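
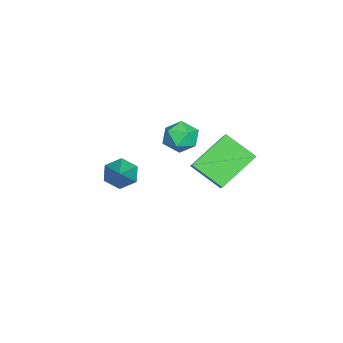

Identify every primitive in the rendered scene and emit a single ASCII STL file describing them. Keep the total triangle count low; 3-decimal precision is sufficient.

solid 
facet normal -0.803 -0.151 -0.577
outer loop
vertex 1.03 -3.029 -2.729
vertex 0.536 -3.085 -2.027
vertex 0.663 -2.322 -2.403
endloop
endfacet
facet normal 0.678 0.567 -0.467
outer loop
vertex 1.03 -3.029 -2.729
vertex 0.663 -2.322 -2.403
vertex 2.084 -2.795 -0.913
endloop
endfacet
facet normal -0.802 -0.151 -0.577
outer loop
vertex 0.663 -2.322 -2.403
vertex 0.536 -3.085 -2.027
vertex 0.169 -2.378 -1.702
endloop
endfacet
facet normal 0.140 0.974 0.176
outer loop
vertex 0.663 -2.322 -2.403
vertex 0.169 -2.378 -1.702
vertex 2.084 -2.795 -0.913
endloop
endfacet
facet normal -0.802 -0.150 -0.578
outer loop
vertex 0.169 -2.378 -1.702
vertex 0.536 -3.085 -2.027
vertex 0.041 -3.141 -1.326
endloop
endfacet
facet normal -0.250 0.461 0.851
outer loop
vertex 0.169 -2.378 -1.702
vertex 0.041 -3.141 -1.326
vertex 2.084 -2.795 -0.913
endloop
endfacet
facet normal -0.802 -0.150 -0.578
outer loop
vertex 0.041 -3.141 -1.326
vertex 0.536 -3.085 -2.027
vertex 0.408 -3.848 -1.651
endloop
endfacet
facet normal -0.101 -0.458 0.883
outer loop
vertex 0.041 -3.141 -1.326
vertex 0.408 -3.848 -1.651
vertex 2.084 -2.795 -0.913
endloop
endfacet
facet normal -0.803 -0.150 -0.577
outer loop
vertex 0.408 -3.848 -1.651
vertex 0.536 -3.085 -2.027
vertex 0.902 -3.792 -2.353
endloop
endfacet
facet normal 0.439 -0.866 0.240
outer loop
vertex 0.408 -3.848 -1.651
vertex 0.902 -3.792 -2.353
vertex 2.084 -2.795 -0.913
endloop
endfacet
facet normal -0.803 -0.150 -0.577
outer loop
vertex 0.902 -3.792 -2.353
vertex 0.536 -3.085 -2.027
vertex 1.03 -3.029 -2.729
endloop
endfacet
facet normal 0.828 -0.353 -0.435
outer loop
vertex 0.902 -3.792 -2.353
vertex 1.03 -3.029 -2.729
vertex 2.084 -2.795 -0.913
endloop
endfacet
facet normal -0.763 0.349 0.543
outer loop
vertex 0.241 -0.193 1.288
vertex 0.769 -0.22 2.047
vertex 0.747 0.544 1.525
endloop
endfacet
facet normal -0.798 0.589 -0.128
outer loop
vertex 0.241 -0.193 1.288
vertex 0.747 0.544 1.525
vertex 0.697 0.284 0.639
endloop
endfacet
facet normal -0.826 0.024 -0.563
outer loop
vertex 0.241 -0.193 1.288
vertex 0.697 0.284 0.639
vertex 0.688 -0.641 0.613
endloop
endfacet
facet normal -0.809 -0.566 -0.160
outer loop
vertex 0.241 -0.193 1.288
vertex 0.688 -0.641 0.613
vertex 0.733 -0.952 1.483
endloop
endfacet
facet normal -0.770 -0.365 0.523
outer loop
vertex 0.241 -0.193 1.288
vertex 0.733 -0.952 1.483
vertex 0.769 -0.22 2.047
endloop
endfacet
facet normal -0.195 0.944 -0.266
outer loop
vertex 0.697 0.284 0.639
vertex 0.747 0.544 1.525
vertex 1.507 0.552 0.997
endloop
endfacet
facet normal -0.139 0.556 0.820
outer loop
vertex 0.747 0.544 1.525
vertex 0.769 -0.22 2.047
vertex 1.552 0.241 1.867
endloop
endfacet
facet normal -0.150 -0.599 0.787
outer loop
vertex 0.769 -0.22 2.047
vertex 0.733 -0.952 1.483
vertex 1.543 -0.684 1.841
endloop
endfacet
facet normal -0.212 -0.924 -0.319
outer loop
vertex 0.733 -0.952 1.483
vertex 0.688 -0.641 0.613
vertex 1.493 -0.944 0.955
endloop
endfacet
facet normal -0.240 0.030 -0.970
outer loop
vertex 0.688 -0.641 0.613
vertex 0.697 0.284 0.639
vertex 1.471 -0.18 0.433
endloop
endfacet
facet normal 0.809 0.566 0.160
outer loop
vertex 1.999 -0.207 1.192
vertex 1.507 0.552 0.997
vertex 1.552 0.241 1.867
endloop
endfacet
facet normal 0.826 -0.024 0.563
outer loop
vertex 1.999 -0.207 1.192
vertex 1.552 0.241 1.867
vertex 1.543 -0.684 1.841
endloop
endfacet
facet normal 0.798 -0.589 0.128
outer loop
vertex 1.999 -0.207 1.192
vertex 1.543 -0.684 1.841
vertex 1.493 -0.944 0.955
endloop
endfacet
facet normal 0.763 -0.349 -0.543
outer loop
vertex 1.999 -0.207 1.192
vertex 1.493 -0.944 0.955
vertex 1.471 -0.18 0.433
endloop
endfacet
facet normal 0.770 0.365 -0.523
outer loop
vertex 1.999 -0.207 1.192
vertex 1.471 -0.18 0.433
vertex 1.507 0.552 0.997
endloop
endfacet
facet normal 0.212 0.924 0.319
outer loop
vertex 1.552 0.241 1.867
vertex 1.507 0.552 0.997
vertex 0.747 0.544 1.525
endloop
endfacet
facet normal 0.240 -0.030 0.970
outer loop
vertex 1.543 -0.684 1.841
vertex 1.552 0.241 1.867
vertex 0.769 -0.22 2.047
endloop
endfacet
facet normal 0.195 -0.944 0.266
outer loop
vertex 1.493 -0.944 0.955
vertex 1.543 -0.684 1.841
vertex 0.733 -0.952 1.483
endloop
endfacet
facet normal 0.139 -0.556 -0.820
outer loop
vertex 1.471 -0.18 0.433
vertex 1.493 -0.944 0.955
vertex 0.688 -0.641 0.613
endloop
endfacet
facet normal 0.150 0.599 -0.787
outer loop
vertex 1.507 0.552 0.997
vertex 1.471 -0.18 0.433
vertex 0.697 0.284 0.639
endloop
endfacet
facet normal -0.756 -0.220 -0.617
outer loop
vertex 3.574 0.698 1.12
vertex 2.226 1.926 2.333
vertex 3.964 2.087 0.147
endloop
endfacet
facet normal 0.616 -0.561 -0.554
outer loop
vertex 4.674 2.294 0.727
vertex 3.574 0.698 1.12
vertex 3.964 2.087 0.147
endloop
endfacet
facet normal -0.756 -0.220 -0.617
outer loop
vertex 3.964 2.087 0.147
vertex 2.226 1.926 2.333
vertex 2.616 3.315 1.36
endloop
endfacet
facet normal 0.224 0.798 -0.559
outer loop
vertex 2.616 3.315 1.36
vertex 4.674 2.294 0.727
vertex 3.964 2.087 0.147
endloop
endfacet
facet normal -0.224 -0.798 0.559
outer loop
vertex 3.574 0.698 1.12
vertex 2.936 2.133 2.913
vertex 2.226 1.926 2.333
endloop
endfacet
facet normal 0.616 -0.561 -0.554
outer loop
vertex 4.284 0.905 1.7
vertex 3.574 0.698 1.12
vertex 4.674 2.294 0.727
endloop
endfacet
facet normal -0.224 -0.798 0.559
outer loop
vertex 4.284 0.905 1.7
vertex 2.936 2.133 2.913
vertex 3.574 0.698 1.12
endloop
endfacet
facet normal -0.616 0.561 0.554
outer loop
vertex 2.226 1.926 2.333
vertex 2.936 2.133 2.913
vertex 2.616 3.315 1.36
endloop
endfacet
facet normal 0.224 0.798 -0.559
outer loop
vertex 3.326 3.522 1.94
vertex 4.674 2.294 0.727
vertex 2.616 3.315 1.36
endloop
endfacet
facet normal -0.616 0.561 0.554
outer loop
vertex 2.616 3.315 1.36
vertex 2.936 2.133 2.913
vertex 3.326 3.522 1.94
endloop
endfacet
facet normal 0.756 0.220 0.617
outer loop
vertex 3.326 3.522 1.94
vertex 4.284 0.905 1.7
vertex 4.674 2.294 0.727
endloop
endfacet
facet normal 0.756 0.220 0.617
outer loop
vertex 2.936 2.133 2.913
vertex 4.284 0.905 1.7
vertex 3.326 3.522 1.94
endloop
endfacet

endsolid


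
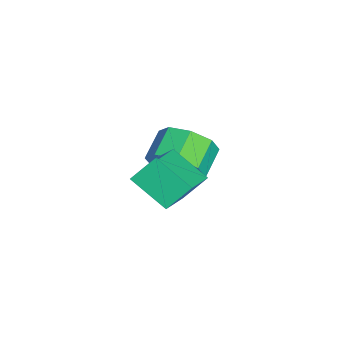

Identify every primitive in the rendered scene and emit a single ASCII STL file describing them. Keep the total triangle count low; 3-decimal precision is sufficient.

solid 
facet normal -0.459 -0.693 0.557
outer loop
vertex 1.225 -3.664 4.841
vertex -0.662 -3.213 3.847
vertex 1.408 -4.293 4.209
endloop
endfacet
facet normal 0.865 -0.207 0.456
outer loop
vertex 1.982 -3.427 3.513
vertex 1.225 -3.664 4.841
vertex 1.408 -4.293 4.209
endloop
endfacet
facet normal -0.459 -0.693 0.557
outer loop
vertex 1.408 -4.293 4.209
vertex -0.662 -3.213 3.847
vertex -0.479 -3.842 3.215
endloop
endfacet
facet normal 0.201 -0.691 -0.694
outer loop
vertex -0.479 -3.842 3.215
vertex 1.982 -3.427 3.513
vertex 1.408 -4.293 4.209
endloop
endfacet
facet normal -0.201 0.691 0.694
outer loop
vertex 1.225 -3.664 4.841
vertex -0.088 -2.347 3.151
vertex -0.662 -3.213 3.847
endloop
endfacet
facet normal 0.865 -0.207 0.456
outer loop
vertex 1.799 -2.798 4.145
vertex 1.225 -3.664 4.841
vertex 1.982 -3.427 3.513
endloop
endfacet
facet normal -0.201 0.691 0.694
outer loop
vertex 1.799 -2.798 4.145
vertex -0.088 -2.347 3.151
vertex 1.225 -3.664 4.841
endloop
endfacet
facet normal -0.865 0.207 -0.456
outer loop
vertex -0.662 -3.213 3.847
vertex -0.088 -2.347 3.151
vertex -0.479 -3.842 3.215
endloop
endfacet
facet normal 0.201 -0.691 -0.694
outer loop
vertex 0.095 -2.976 2.519
vertex 1.982 -3.427 3.513
vertex -0.479 -3.842 3.215
endloop
endfacet
facet normal -0.865 0.207 -0.456
outer loop
vertex -0.479 -3.842 3.215
vertex -0.088 -2.347 3.151
vertex 0.095 -2.976 2.519
endloop
endfacet
facet normal 0.459 0.693 -0.557
outer loop
vertex 0.095 -2.976 2.519
vertex 1.799 -2.798 4.145
vertex 1.982 -3.427 3.513
endloop
endfacet
facet normal 0.459 0.693 -0.557
outer loop
vertex -0.088 -2.347 3.151
vertex 1.799 -2.798 4.145
vertex 0.095 -2.976 2.519
endloop
endfacet
facet normal 0.760 -0.372 -0.533
outer loop
vertex -0.445 -2.583 3.268
vertex -0.96 -3.156 2.934
vertex -0.724 -2.377 2.727
endloop
endfacet
facet normal 0.484 0.871 0.082
outer loop
vertex -0.445 -2.583 3.268
vertex -0.724 -2.377 2.727
vertex -1.205 -2.211 3.801
endloop
endfacet
facet normal 0.484 0.871 0.082
outer loop
vertex -1.205 -2.211 3.801
vertex -0.724 -2.377 2.727
vertex -1.484 -2.005 3.26
endloop
endfacet
facet normal -0.760 0.371 0.533
outer loop
vertex -1.205 -2.211 3.801
vertex -1.484 -2.005 3.26
vertex -1.72 -2.784 3.466
endloop
endfacet
facet normal 0.760 -0.372 -0.533
outer loop
vertex -0.724 -2.377 2.727
vertex -0.96 -3.156 2.934
vertex -1.141 -2.627 2.307
endloop
endfacet
facet normal 0.036 0.843 -0.537
outer loop
vertex -0.724 -2.377 2.727
vertex -1.141 -2.627 2.307
vertex -1.484 -2.005 3.26
endloop
endfacet
facet normal 0.037 0.843 -0.537
outer loop
vertex -1.484 -2.005 3.26
vertex -1.141 -2.627 2.307
vertex -1.901 -2.255 2.839
endloop
endfacet
facet normal -0.760 0.371 0.533
outer loop
vertex -1.484 -2.005 3.26
vertex -1.901 -2.255 2.839
vertex -1.72 -2.784 3.466
endloop
endfacet
facet normal 0.761 -0.371 -0.533
outer loop
vertex -1.141 -2.627 2.307
vertex -0.96 -3.156 2.934
vertex -1.452 -3.187 2.253
endloop
endfacet
facet normal -0.432 0.321 -0.842
outer loop
vertex -1.141 -2.627 2.307
vertex -1.452 -3.187 2.253
vertex -1.901 -2.255 2.839
endloop
endfacet
facet normal -0.434 0.320 -0.842
outer loop
vertex -1.901 -2.255 2.839
vertex -1.452 -3.187 2.253
vertex -2.212 -2.816 2.786
endloop
endfacet
facet normal -0.760 0.371 0.533
outer loop
vertex -1.901 -2.255 2.839
vertex -2.212 -2.816 2.786
vertex -1.72 -2.784 3.466
endloop
endfacet
facet normal 0.760 -0.372 -0.532
outer loop
vertex -1.452 -3.187 2.253
vertex -0.96 -3.156 2.934
vertex -1.475 -3.729 2.599
endloop
endfacet
facet normal -0.649 -0.390 -0.654
outer loop
vertex -1.452 -3.187 2.253
vertex -1.475 -3.729 2.599
vertex -2.212 -2.816 2.786
endloop
endfacet
facet normal -0.649 -0.390 -0.653
outer loop
vertex -2.212 -2.816 2.786
vertex -1.475 -3.729 2.599
vertex -2.235 -3.357 3.132
endloop
endfacet
facet normal -0.760 0.373 0.532
outer loop
vertex -2.212 -2.816 2.786
vertex -2.235 -3.357 3.132
vertex -1.72 -2.784 3.466
endloop
endfacet
facet normal 0.760 -0.371 -0.533
outer loop
vertex -1.475 -3.729 2.599
vertex -0.96 -3.156 2.934
vertex -1.196 -3.935 3.14
endloop
endfacet
facet normal -0.484 -0.871 -0.082
outer loop
vertex -1.475 -3.729 2.599
vertex -1.196 -3.935 3.14
vertex -2.235 -3.357 3.132
endloop
endfacet
facet normal -0.484 -0.871 -0.082
outer loop
vertex -2.235 -3.357 3.132
vertex -1.196 -3.935 3.14
vertex -1.956 -3.563 3.673
endloop
endfacet
facet normal -0.760 0.372 0.533
outer loop
vertex -2.235 -3.357 3.132
vertex -1.956 -3.563 3.673
vertex -1.72 -2.784 3.466
endloop
endfacet
facet normal 0.760 -0.371 -0.533
outer loop
vertex -1.196 -3.935 3.14
vertex -0.96 -3.156 2.934
vertex -0.779 -3.685 3.561
endloop
endfacet
facet normal -0.036 -0.843 0.537
outer loop
vertex -1.196 -3.935 3.14
vertex -0.779 -3.685 3.561
vertex -1.956 -3.563 3.673
endloop
endfacet
facet normal -0.036 -0.843 0.537
outer loop
vertex -1.956 -3.563 3.673
vertex -0.779 -3.685 3.561
vertex -1.539 -3.313 4.093
endloop
endfacet
facet normal -0.760 0.372 0.533
outer loop
vertex -1.956 -3.563 3.673
vertex -1.539 -3.313 4.093
vertex -1.72 -2.784 3.466
endloop
endfacet
facet normal 0.760 -0.371 -0.533
outer loop
vertex -0.779 -3.685 3.561
vertex -0.96 -3.156 2.934
vertex -0.468 -3.124 3.614
endloop
endfacet
facet normal 0.433 -0.320 0.843
outer loop
vertex -0.779 -3.685 3.561
vertex -0.468 -3.124 3.614
vertex -1.539 -3.313 4.093
endloop
endfacet
facet normal 0.433 -0.322 0.842
outer loop
vertex -1.539 -3.313 4.093
vertex -0.468 -3.124 3.614
vertex -1.228 -2.753 4.147
endloop
endfacet
facet normal -0.761 0.371 0.533
outer loop
vertex -1.539 -3.313 4.093
vertex -1.228 -2.753 4.147
vertex -1.72 -2.784 3.466
endloop
endfacet
facet normal 0.760 -0.373 -0.532
outer loop
vertex -0.468 -3.124 3.614
vertex -0.96 -3.156 2.934
vertex -0.445 -2.583 3.268
endloop
endfacet
facet normal 0.649 0.390 0.653
outer loop
vertex -0.468 -3.124 3.614
vertex -0.445 -2.583 3.268
vertex -1.228 -2.753 4.147
endloop
endfacet
facet normal 0.649 0.390 0.653
outer loop
vertex -1.228 -2.753 4.147
vertex -0.445 -2.583 3.268
vertex -1.205 -2.211 3.801
endloop
endfacet
facet normal -0.760 0.372 0.532
outer loop
vertex -1.228 -2.753 4.147
vertex -1.205 -2.211 3.801
vertex -1.72 -2.784 3.466
endloop
endfacet

endsolid


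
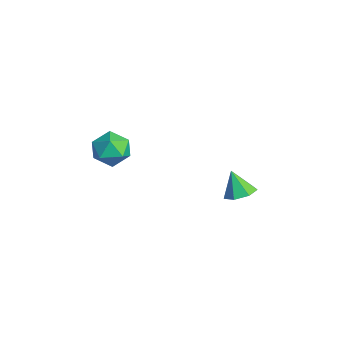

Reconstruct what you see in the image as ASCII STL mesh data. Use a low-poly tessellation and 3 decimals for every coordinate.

solid 
facet normal 0.412 0.181 -0.893
outer loop
vertex 2.048 3.651 -1.562
vertex 1.146 3.492 -2.01
vertex 1.534 4.365 -1.654
endloop
endfacet
facet normal 0.418 0.406 0.813
outer loop
vertex 2.048 3.651 -1.562
vertex 1.534 4.365 -1.654
vertex 0.454 3.188 -0.51
endloop
endfacet
facet normal 0.413 0.181 -0.893
outer loop
vertex 1.534 4.365 -1.654
vertex 1.146 3.492 -2.01
vertex 0.728 4.422 -2.015
endloop
endfacet
facet normal -0.212 0.774 0.596
outer loop
vertex 1.534 4.365 -1.654
vertex 0.728 4.422 -2.015
vertex 0.454 3.188 -0.51
endloop
endfacet
facet normal 0.412 0.180 -0.893
outer loop
vertex 0.728 4.422 -2.015
vertex 1.146 3.492 -2.01
vertex 0.236 3.779 -2.372
endloop
endfacet
facet normal -0.831 0.495 0.254
outer loop
vertex 0.728 4.422 -2.015
vertex 0.236 3.779 -2.372
vertex 0.454 3.188 -0.51
endloop
endfacet
facet normal 0.412 0.181 -0.893
outer loop
vertex 0.236 3.779 -2.372
vertex 1.146 3.492 -2.01
vertex 0.43 2.919 -2.457
endloop
endfacet
facet normal -0.974 -0.224 0.043
outer loop
vertex 0.236 3.779 -2.372
vertex 0.43 2.919 -2.457
vertex 0.454 3.188 -0.51
endloop
endfacet
facet normal 0.413 0.181 -0.893
outer loop
vertex 0.43 2.919 -2.457
vertex 1.146 3.492 -2.01
vertex 1.162 2.491 -2.205
endloop
endfacet
facet normal -0.532 -0.838 0.122
outer loop
vertex 0.43 2.919 -2.457
vertex 1.162 2.491 -2.205
vertex 0.454 3.188 -0.51
endloop
endfacet
facet normal 0.412 0.181 -0.893
outer loop
vertex 1.162 2.491 -2.205
vertex 1.146 3.492 -2.01
vertex 1.883 2.816 -1.807
endloop
endfacet
facet normal 0.161 -0.887 0.432
outer loop
vertex 1.162 2.491 -2.205
vertex 1.883 2.816 -1.807
vertex 0.454 3.188 -0.51
endloop
endfacet
facet normal 0.412 0.181 -0.893
outer loop
vertex 1.883 2.816 -1.807
vertex 1.146 3.492 -2.01
vertex 2.048 3.651 -1.562
endloop
endfacet
facet normal 0.585 -0.333 0.740
outer loop
vertex 1.883 2.816 -1.807
vertex 2.048 3.651 -1.562
vertex 0.454 3.188 -0.51
endloop
endfacet
facet normal -0.218 -0.353 0.910
outer loop
vertex -0.174 -3.681 4.349
vertex 0.164 -4.809 3.992
vertex 0.993 -4.046 4.487
endloop
endfacet
facet normal -0.009 0.328 0.945
outer loop
vertex -0.174 -3.681 4.349
vertex 0.993 -4.046 4.487
vertex 0.747 -2.908 4.089
endloop
endfacet
facet normal -0.448 0.715 0.537
outer loop
vertex -0.174 -3.681 4.349
vertex 0.747 -2.908 4.089
vertex -0.234 -2.967 3.349
endloop
endfacet
facet normal -0.929 0.272 0.250
outer loop
vertex -0.174 -3.681 4.349
vertex -0.234 -2.967 3.349
vertex -0.594 -4.142 3.289
endloop
endfacet
facet normal -0.787 -0.388 0.480
outer loop
vertex -0.174 -3.681 4.349
vertex -0.594 -4.142 3.289
vertex 0.164 -4.809 3.992
endloop
endfacet
facet normal 0.647 0.373 0.665
outer loop
vertex 0.747 -2.908 4.089
vertex 0.993 -4.046 4.487
vertex 1.654 -3.558 3.571
endloop
endfacet
facet normal 0.308 -0.730 0.609
outer loop
vertex 0.993 -4.046 4.487
vertex 0.164 -4.809 3.992
vertex 1.294 -4.733 3.511
endloop
endfacet
facet normal -0.612 -0.786 -0.086
outer loop
vertex 0.164 -4.809 3.992
vertex -0.594 -4.142 3.289
vertex 0.313 -4.792 2.771
endloop
endfacet
facet normal -0.843 0.282 -0.458
outer loop
vertex -0.594 -4.142 3.289
vertex -0.234 -2.967 3.349
vertex 0.067 -3.654 2.373
endloop
endfacet
facet normal -0.065 0.998 0.006
outer loop
vertex -0.234 -2.967 3.349
vertex 0.747 -2.908 4.089
vertex 0.896 -2.891 2.868
endloop
endfacet
facet normal 0.929 -0.272 -0.250
outer loop
vertex 1.234 -4.019 2.511
vertex 1.654 -3.558 3.571
vertex 1.294 -4.733 3.511
endloop
endfacet
facet normal 0.448 -0.715 -0.537
outer loop
vertex 1.234 -4.019 2.511
vertex 1.294 -4.733 3.511
vertex 0.313 -4.792 2.771
endloop
endfacet
facet normal 0.009 -0.328 -0.945
outer loop
vertex 1.234 -4.019 2.511
vertex 0.313 -4.792 2.771
vertex 0.067 -3.654 2.373
endloop
endfacet
facet normal 0.218 0.353 -0.910
outer loop
vertex 1.234 -4.019 2.511
vertex 0.067 -3.654 2.373
vertex 0.896 -2.891 2.868
endloop
endfacet
facet normal 0.787 0.388 -0.480
outer loop
vertex 1.234 -4.019 2.511
vertex 0.896 -2.891 2.868
vertex 1.654 -3.558 3.571
endloop
endfacet
facet normal 0.843 -0.282 0.458
outer loop
vertex 1.294 -4.733 3.511
vertex 1.654 -3.558 3.571
vertex 0.993 -4.046 4.487
endloop
endfacet
facet normal 0.065 -0.998 -0.006
outer loop
vertex 0.313 -4.792 2.771
vertex 1.294 -4.733 3.511
vertex 0.164 -4.809 3.992
endloop
endfacet
facet normal -0.647 -0.373 -0.665
outer loop
vertex 0.067 -3.654 2.373
vertex 0.313 -4.792 2.771
vertex -0.594 -4.142 3.289
endloop
endfacet
facet normal -0.308 0.730 -0.609
outer loop
vertex 0.896 -2.891 2.868
vertex 0.067 -3.654 2.373
vertex -0.234 -2.967 3.349
endloop
endfacet
facet normal 0.612 0.786 0.086
outer loop
vertex 1.654 -3.558 3.571
vertex 0.896 -2.891 2.868
vertex 0.747 -2.908 4.089
endloop
endfacet

endsolid


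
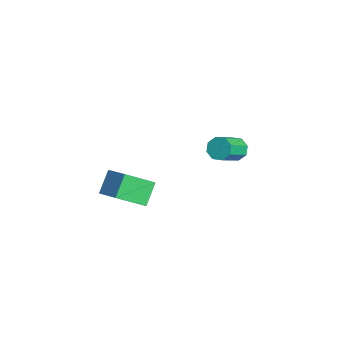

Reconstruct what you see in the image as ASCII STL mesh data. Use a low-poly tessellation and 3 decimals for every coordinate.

solid 
facet normal -0.534 0.483 0.693
outer loop
vertex -0.739 -3.864 4.737
vertex 0.681 -3.338 5.465
vertex -0.755 -2.188 3.556
endloop
endfacet
facet normal -0.845 -0.313 -0.433
outer loop
vertex 0.079 -2.942 2.475
vertex -0.739 -3.864 4.737
vertex -0.755 -2.188 3.556
endloop
endfacet
facet normal -0.534 0.483 0.693
outer loop
vertex -0.755 -2.188 3.556
vertex 0.681 -3.338 5.465
vertex 0.665 -1.662 4.284
endloop
endfacet
facet normal -0.008 0.817 -0.576
outer loop
vertex 0.665 -1.662 4.284
vertex 0.079 -2.942 2.475
vertex -0.755 -2.188 3.556
endloop
endfacet
facet normal 0.008 -0.817 0.576
outer loop
vertex -0.739 -3.864 4.737
vertex 1.515 -4.092 4.384
vertex 0.681 -3.338 5.465
endloop
endfacet
facet normal -0.845 -0.313 -0.433
outer loop
vertex 0.095 -4.618 3.656
vertex -0.739 -3.864 4.737
vertex 0.079 -2.942 2.475
endloop
endfacet
facet normal 0.008 -0.817 0.576
outer loop
vertex 0.095 -4.618 3.656
vertex 1.515 -4.092 4.384
vertex -0.739 -3.864 4.737
endloop
endfacet
facet normal 0.845 0.313 0.433
outer loop
vertex 0.681 -3.338 5.465
vertex 1.515 -4.092 4.384
vertex 0.665 -1.662 4.284
endloop
endfacet
facet normal -0.008 0.817 -0.576
outer loop
vertex 1.499 -2.416 3.203
vertex 0.079 -2.942 2.475
vertex 0.665 -1.662 4.284
endloop
endfacet
facet normal 0.845 0.313 0.433
outer loop
vertex 0.665 -1.662 4.284
vertex 1.515 -4.092 4.384
vertex 1.499 -2.416 3.203
endloop
endfacet
facet normal 0.534 -0.483 -0.693
outer loop
vertex 1.499 -2.416 3.203
vertex 0.095 -4.618 3.656
vertex 0.079 -2.942 2.475
endloop
endfacet
facet normal 0.534 -0.483 -0.693
outer loop
vertex 1.515 -4.092 4.384
vertex 0.095 -4.618 3.656
vertex 1.499 -2.416 3.203
endloop
endfacet
facet normal -0.480 0.651 -0.588
outer loop
vertex -1.731 4.305 3.063
vertex -2.397 3.888 3.145
vertex -2.062 4.487 3.535
endloop
endfacet
facet normal 0.686 0.696 0.212
outer loop
vertex -1.731 4.305 3.063
vertex -2.062 4.487 3.535
vertex -0.777 3.009 4.234
endloop
endfacet
facet normal 0.686 0.696 0.212
outer loop
vertex -0.777 3.009 4.234
vertex -2.062 4.487 3.535
vertex -1.108 3.191 4.706
endloop
endfacet
facet normal 0.480 -0.652 0.588
outer loop
vertex -0.777 3.009 4.234
vertex -1.108 3.191 4.706
vertex -1.443 2.592 4.315
endloop
endfacet
facet normal -0.479 0.651 -0.589
outer loop
vertex -2.062 4.487 3.535
vertex -2.397 3.888 3.145
vertex -2.589 4.319 3.778
endloop
endfacet
facet normal 0.098 0.706 0.701
outer loop
vertex -2.062 4.487 3.535
vertex -2.589 4.319 3.778
vertex -1.108 3.191 4.706
endloop
endfacet
facet normal 0.098 0.706 0.701
outer loop
vertex -1.108 3.191 4.706
vertex -2.589 4.319 3.778
vertex -1.635 3.023 4.949
endloop
endfacet
facet normal 0.479 -0.652 0.588
outer loop
vertex -1.108 3.191 4.706
vertex -1.635 3.023 4.949
vertex -1.443 2.592 4.315
endloop
endfacet
facet normal -0.479 0.651 -0.589
outer loop
vertex -2.589 4.319 3.778
vertex -2.397 3.888 3.145
vertex -3.004 3.898 3.65
endloop
endfacet
facet normal -0.547 0.302 0.780
outer loop
vertex -2.589 4.319 3.778
vertex -3.004 3.898 3.65
vertex -1.635 3.023 4.949
endloop
endfacet
facet normal -0.547 0.302 0.780
outer loop
vertex -1.635 3.023 4.949
vertex -3.004 3.898 3.65
vertex -2.05 2.602 4.821
endloop
endfacet
facet normal 0.479 -0.651 0.588
outer loop
vertex -1.635 3.023 4.949
vertex -2.05 2.602 4.821
vertex -1.443 2.592 4.315
endloop
endfacet
facet normal -0.479 0.651 -0.589
outer loop
vertex -3.004 3.898 3.65
vertex -2.397 3.888 3.145
vertex -3.063 3.471 3.226
endloop
endfacet
facet normal -0.872 -0.279 0.402
outer loop
vertex -3.004 3.898 3.65
vertex -3.063 3.471 3.226
vertex -2.05 2.602 4.821
endloop
endfacet
facet normal -0.872 -0.279 0.402
outer loop
vertex -2.05 2.602 4.821
vertex -3.063 3.471 3.226
vertex -2.109 2.175 4.397
endloop
endfacet
facet normal 0.480 -0.651 0.589
outer loop
vertex -2.05 2.602 4.821
vertex -2.109 2.175 4.397
vertex -1.443 2.592 4.315
endloop
endfacet
facet normal -0.480 0.652 -0.588
outer loop
vertex -3.063 3.471 3.226
vertex -2.397 3.888 3.145
vertex -2.732 3.289 2.754
endloop
endfacet
facet normal -0.686 -0.696 -0.212
outer loop
vertex -3.063 3.471 3.226
vertex -2.732 3.289 2.754
vertex -2.109 2.175 4.397
endloop
endfacet
facet normal -0.686 -0.696 -0.212
outer loop
vertex -2.109 2.175 4.397
vertex -2.732 3.289 2.754
vertex -1.778 1.993 3.925
endloop
endfacet
facet normal 0.480 -0.651 0.588
outer loop
vertex -2.109 2.175 4.397
vertex -1.778 1.993 3.925
vertex -1.443 2.592 4.315
endloop
endfacet
facet normal -0.479 0.652 -0.588
outer loop
vertex -2.732 3.289 2.754
vertex -2.397 3.888 3.145
vertex -2.205 3.457 2.511
endloop
endfacet
facet normal -0.098 -0.706 -0.701
outer loop
vertex -2.732 3.289 2.754
vertex -2.205 3.457 2.511
vertex -1.778 1.993 3.925
endloop
endfacet
facet normal -0.098 -0.706 -0.701
outer loop
vertex -1.778 1.993 3.925
vertex -2.205 3.457 2.511
vertex -1.251 2.161 3.682
endloop
endfacet
facet normal 0.479 -0.651 0.589
outer loop
vertex -1.778 1.993 3.925
vertex -1.251 2.161 3.682
vertex -1.443 2.592 4.315
endloop
endfacet
facet normal -0.479 0.651 -0.588
outer loop
vertex -2.205 3.457 2.511
vertex -2.397 3.888 3.145
vertex -1.79 3.878 2.639
endloop
endfacet
facet normal 0.547 -0.302 -0.780
outer loop
vertex -2.205 3.457 2.511
vertex -1.79 3.878 2.639
vertex -1.251 2.161 3.682
endloop
endfacet
facet normal 0.547 -0.302 -0.780
outer loop
vertex -1.251 2.161 3.682
vertex -1.79 3.878 2.639
vertex -0.836 2.582 3.81
endloop
endfacet
facet normal 0.479 -0.651 0.589
outer loop
vertex -1.251 2.161 3.682
vertex -0.836 2.582 3.81
vertex -1.443 2.592 4.315
endloop
endfacet
facet normal -0.480 0.651 -0.589
outer loop
vertex -1.79 3.878 2.639
vertex -2.397 3.888 3.145
vertex -1.731 4.305 3.063
endloop
endfacet
facet normal 0.872 0.279 -0.402
outer loop
vertex -1.79 3.878 2.639
vertex -1.731 4.305 3.063
vertex -0.836 2.582 3.81
endloop
endfacet
facet normal 0.872 0.279 -0.402
outer loop
vertex -0.836 2.582 3.81
vertex -1.731 4.305 3.063
vertex -0.777 3.009 4.234
endloop
endfacet
facet normal 0.479 -0.651 0.589
outer loop
vertex -0.836 2.582 3.81
vertex -0.777 3.009 4.234
vertex -1.443 2.592 4.315
endloop
endfacet

endsolid


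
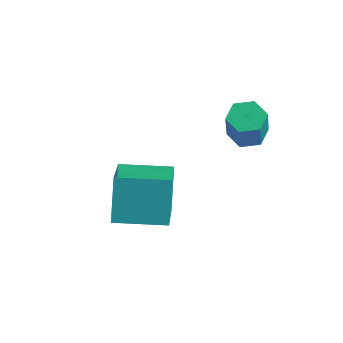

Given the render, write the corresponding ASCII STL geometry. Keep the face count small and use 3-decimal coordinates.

solid 
facet normal -0.847 -0.530 0.025
outer loop
vertex -3.536 -1.135 1.775
vertex -4.484 0.325 0.6
vertex -3.12 -1.858 0.54
endloop
endfacet
facet normal 0.451 -0.695 0.559
outer loop
vertex -1.756 -1.005 0.5
vertex -3.536 -1.135 1.775
vertex -3.12 -1.858 0.54
endloop
endfacet
facet normal -0.847 -0.530 0.025
outer loop
vertex -3.12 -1.858 0.54
vertex -4.484 0.325 0.6
vertex -4.068 -0.399 -0.635
endloop
endfacet
facet normal 0.279 -0.486 -0.828
outer loop
vertex -4.068 -0.399 -0.635
vertex -1.756 -1.005 0.5
vertex -3.12 -1.858 0.54
endloop
endfacet
facet normal -0.279 0.485 0.828
outer loop
vertex -3.536 -1.135 1.775
vertex -3.12 1.178 0.56
vertex -4.484 0.325 0.6
endloop
endfacet
facet normal 0.452 -0.695 0.560
outer loop
vertex -2.172 -0.281 1.735
vertex -3.536 -1.135 1.775
vertex -1.756 -1.005 0.5
endloop
endfacet
facet normal -0.280 0.485 0.828
outer loop
vertex -2.172 -0.281 1.735
vertex -3.12 1.178 0.56
vertex -3.536 -1.135 1.775
endloop
endfacet
facet normal -0.451 0.695 -0.560
outer loop
vertex -4.484 0.325 0.6
vertex -3.12 1.178 0.56
vertex -4.068 -0.399 -0.635
endloop
endfacet
facet normal 0.280 -0.485 -0.828
outer loop
vertex -2.704 0.455 -0.675
vertex -1.756 -1.005 0.5
vertex -4.068 -0.399 -0.635
endloop
endfacet
facet normal -0.452 0.695 -0.559
outer loop
vertex -4.068 -0.399 -0.635
vertex -3.12 1.178 0.56
vertex -2.704 0.455 -0.675
endloop
endfacet
facet normal 0.848 0.530 -0.025
outer loop
vertex -2.704 0.455 -0.675
vertex -2.172 -0.281 1.735
vertex -1.756 -1.005 0.5
endloop
endfacet
facet normal 0.847 0.530 -0.025
outer loop
vertex -3.12 1.178 0.56
vertex -2.172 -0.281 1.735
vertex -2.704 0.455 -0.675
endloop
endfacet
facet normal -0.158 0.319 -0.935
outer loop
vertex -0.616 1.817 2.556
vertex -1.164 1.979 2.704
vertex -0.718 2.362 2.759
endloop
endfacet
facet normal 0.972 0.216 -0.091
outer loop
vertex -0.616 1.817 2.556
vertex -0.718 2.362 2.759
vertex -0.428 1.439 3.669
endloop
endfacet
facet normal 0.972 0.217 -0.090
outer loop
vertex -0.428 1.439 3.669
vertex -0.718 2.362 2.759
vertex -0.531 1.984 3.871
endloop
endfacet
facet normal 0.157 -0.317 0.935
outer loop
vertex -0.428 1.439 3.669
vertex -0.531 1.984 3.871
vertex -0.976 1.601 3.816
endloop
endfacet
facet normal -0.157 0.317 -0.935
outer loop
vertex -0.718 2.362 2.759
vertex -1.164 1.979 2.704
vertex -1.266 2.524 2.906
endloop
endfacet
facet normal 0.336 0.908 0.252
outer loop
vertex -0.718 2.362 2.759
vertex -1.266 2.524 2.906
vertex -0.531 1.984 3.871
endloop
endfacet
facet normal 0.336 0.908 0.252
outer loop
vertex -0.531 1.984 3.871
vertex -1.266 2.524 2.906
vertex -1.079 2.146 4.019
endloop
endfacet
facet normal 0.158 -0.318 0.935
outer loop
vertex -0.531 1.984 3.871
vertex -1.079 2.146 4.019
vertex -0.976 1.601 3.816
endloop
endfacet
facet normal -0.157 0.317 -0.935
outer loop
vertex -1.266 2.524 2.906
vertex -1.164 1.979 2.704
vertex -1.712 2.141 2.851
endloop
endfacet
facet normal -0.636 0.692 0.342
outer loop
vertex -1.266 2.524 2.906
vertex -1.712 2.141 2.851
vertex -1.079 2.146 4.019
endloop
endfacet
facet normal -0.637 0.691 0.342
outer loop
vertex -1.079 2.146 4.019
vertex -1.712 2.141 2.851
vertex -1.524 1.763 3.964
endloop
endfacet
facet normal 0.158 -0.318 0.935
outer loop
vertex -1.079 2.146 4.019
vertex -1.524 1.763 3.964
vertex -0.976 1.601 3.816
endloop
endfacet
facet normal -0.157 0.317 -0.935
outer loop
vertex -1.712 2.141 2.851
vertex -1.164 1.979 2.704
vertex -1.609 1.596 2.649
endloop
endfacet
facet normal -0.972 -0.217 0.090
outer loop
vertex -1.712 2.141 2.851
vertex -1.609 1.596 2.649
vertex -1.524 1.763 3.964
endloop
endfacet
facet normal -0.972 -0.216 0.090
outer loop
vertex -1.524 1.763 3.964
vertex -1.609 1.596 2.649
vertex -1.422 1.218 3.761
endloop
endfacet
facet normal 0.158 -0.319 0.935
outer loop
vertex -1.524 1.763 3.964
vertex -1.422 1.218 3.761
vertex -0.976 1.601 3.816
endloop
endfacet
facet normal -0.158 0.318 -0.935
outer loop
vertex -1.609 1.596 2.649
vertex -1.164 1.979 2.704
vertex -1.061 1.434 2.501
endloop
endfacet
facet normal -0.336 -0.907 -0.252
outer loop
vertex -1.609 1.596 2.649
vertex -1.061 1.434 2.501
vertex -1.422 1.218 3.761
endloop
endfacet
facet normal -0.336 -0.908 -0.252
outer loop
vertex -1.422 1.218 3.761
vertex -1.061 1.434 2.501
vertex -0.874 1.056 3.614
endloop
endfacet
facet normal 0.157 -0.317 0.935
outer loop
vertex -1.422 1.218 3.761
vertex -0.874 1.056 3.614
vertex -0.976 1.601 3.816
endloop
endfacet
facet normal -0.158 0.318 -0.935
outer loop
vertex -1.061 1.434 2.501
vertex -1.164 1.979 2.704
vertex -0.616 1.817 2.556
endloop
endfacet
facet normal 0.637 -0.691 -0.342
outer loop
vertex -1.061 1.434 2.501
vertex -0.616 1.817 2.556
vertex -0.874 1.056 3.614
endloop
endfacet
facet normal 0.636 -0.692 -0.342
outer loop
vertex -0.874 1.056 3.614
vertex -0.616 1.817 2.556
vertex -0.428 1.439 3.669
endloop
endfacet
facet normal 0.157 -0.317 0.935
outer loop
vertex -0.874 1.056 3.614
vertex -0.428 1.439 3.669
vertex -0.976 1.601 3.816
endloop
endfacet

endsolid


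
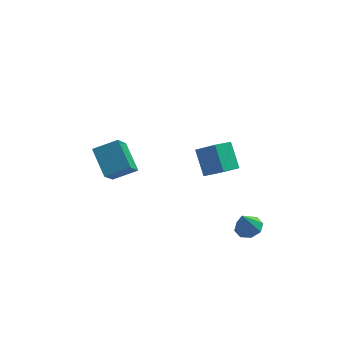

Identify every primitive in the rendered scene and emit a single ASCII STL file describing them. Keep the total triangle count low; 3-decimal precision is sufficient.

solid 
facet normal -0.924 -0.088 -0.371
outer loop
vertex -4.384 -1.018 3.11
vertex -3.962 0.053 1.805
vertex -3.898 -2.31 2.206
endloop
endfacet
facet normal -0.242 -0.616 0.750
outer loop
vertex -2.678 -2.193 2.695
vertex -4.384 -1.018 3.11
vertex -3.898 -2.31 2.206
endloop
endfacet
facet normal -0.925 -0.088 -0.370
outer loop
vertex -3.898 -2.31 2.206
vertex -3.962 0.053 1.805
vertex -3.477 -1.239 0.901
endloop
endfacet
facet normal 0.295 -0.783 -0.548
outer loop
vertex -3.477 -1.239 0.901
vertex -2.678 -2.193 2.695
vertex -3.898 -2.31 2.206
endloop
endfacet
facet normal -0.295 0.783 0.548
outer loop
vertex -4.384 -1.018 3.11
vertex -2.742 0.17 2.294
vertex -3.962 0.053 1.805
endloop
endfacet
facet normal -0.241 -0.616 0.750
outer loop
vertex -3.163 -0.901 3.599
vertex -4.384 -1.018 3.11
vertex -2.678 -2.193 2.695
endloop
endfacet
facet normal -0.294 0.783 0.548
outer loop
vertex -3.163 -0.901 3.599
vertex -2.742 0.17 2.294
vertex -4.384 -1.018 3.11
endloop
endfacet
facet normal 0.242 0.616 -0.750
outer loop
vertex -3.962 0.053 1.805
vertex -2.742 0.17 2.294
vertex -3.477 -1.239 0.901
endloop
endfacet
facet normal 0.294 -0.783 -0.548
outer loop
vertex -2.256 -1.122 1.39
vertex -2.678 -2.193 2.695
vertex -3.477 -1.239 0.901
endloop
endfacet
facet normal 0.241 0.616 -0.750
outer loop
vertex -3.477 -1.239 0.901
vertex -2.742 0.17 2.294
vertex -2.256 -1.122 1.39
endloop
endfacet
facet normal 0.925 0.088 0.371
outer loop
vertex -2.256 -1.122 1.39
vertex -3.163 -0.901 3.599
vertex -2.678 -2.193 2.695
endloop
endfacet
facet normal 0.925 0.088 0.371
outer loop
vertex -2.742 0.17 2.294
vertex -3.163 -0.901 3.599
vertex -2.256 -1.122 1.39
endloop
endfacet
facet normal 0.303 0.162 -0.939
outer loop
vertex 3.701 -1.655 -2.823
vertex 3.006 -1.661 -3.048
vertex 3.467 -1.147 -2.811
endloop
endfacet
facet normal 0.606 0.261 0.752
outer loop
vertex 3.701 -1.655 -2.823
vertex 3.467 -1.147 -2.811
vertex 2.634 -1.859 -1.892
endloop
endfacet
facet normal 0.303 0.161 -0.939
outer loop
vertex 3.467 -1.147 -2.811
vertex 3.006 -1.661 -3.048
vertex 2.964 -0.941 -2.938
endloop
endfacet
facet normal 0.126 0.725 0.677
outer loop
vertex 3.467 -1.147 -2.811
vertex 2.964 -0.941 -2.938
vertex 2.634 -1.859 -1.892
endloop
endfacet
facet normal 0.302 0.161 -0.939
outer loop
vertex 2.964 -0.941 -2.938
vertex 3.006 -1.661 -3.048
vertex 2.485 -1.156 -3.129
endloop
endfacet
facet normal -0.511 0.720 0.470
outer loop
vertex 2.964 -0.941 -2.938
vertex 2.485 -1.156 -3.129
vertex 2.634 -1.859 -1.892
endloop
endfacet
facet normal 0.303 0.162 -0.939
outer loop
vertex 2.485 -1.156 -3.129
vertex 3.006 -1.661 -3.048
vertex 2.312 -1.667 -3.273
endloop
endfacet
facet normal -0.936 0.246 0.252
outer loop
vertex 2.485 -1.156 -3.129
vertex 2.312 -1.667 -3.273
vertex 2.634 -1.859 -1.892
endloop
endfacet
facet normal 0.303 0.159 -0.939
outer loop
vertex 2.312 -1.667 -3.273
vertex 3.006 -1.661 -3.048
vertex 2.545 -2.175 -3.284
endloop
endfacet
facet normal -0.897 -0.415 0.152
outer loop
vertex 2.312 -1.667 -3.273
vertex 2.545 -2.175 -3.284
vertex 2.634 -1.859 -1.892
endloop
endfacet
facet normal 0.301 0.161 -0.940
outer loop
vertex 2.545 -2.175 -3.284
vertex 3.006 -1.661 -3.048
vertex 3.048 -2.381 -3.158
endloop
endfacet
facet normal -0.417 -0.880 0.226
outer loop
vertex 2.545 -2.175 -3.284
vertex 3.048 -2.381 -3.158
vertex 2.634 -1.859 -1.892
endloop
endfacet
facet normal 0.302 0.161 -0.939
outer loop
vertex 3.048 -2.381 -3.158
vertex 3.006 -1.661 -3.048
vertex 3.527 -2.166 -2.967
endloop
endfacet
facet normal 0.220 -0.874 0.432
outer loop
vertex 3.048 -2.381 -3.158
vertex 3.527 -2.166 -2.967
vertex 2.634 -1.859 -1.892
endloop
endfacet
facet normal 0.303 0.162 -0.939
outer loop
vertex 3.527 -2.166 -2.967
vertex 3.006 -1.661 -3.048
vertex 3.701 -1.655 -2.823
endloop
endfacet
facet normal 0.644 -0.403 0.650
outer loop
vertex 3.527 -2.166 -2.967
vertex 3.701 -1.655 -2.823
vertex 2.634 -1.859 -1.892
endloop
endfacet
facet normal -0.729 -0.563 0.388
outer loop
vertex 1.989 0.546 -0.659
vertex 1.683 1.675 0.404
vertex 1.09 1.115 -1.522
endloop
endfacet
facet normal 0.194 -0.714 -0.673
outer loop
vertex 1.957 1.785 -1.984
vertex 1.989 0.546 -0.659
vertex 1.09 1.115 -1.522
endloop
endfacet
facet normal -0.729 -0.564 0.388
outer loop
vertex 1.09 1.115 -1.522
vertex 1.683 1.675 0.404
vertex 0.783 2.243 -0.459
endloop
endfacet
facet normal -0.656 0.415 -0.630
outer loop
vertex 0.783 2.243 -0.459
vertex 1.957 1.785 -1.984
vertex 1.09 1.115 -1.522
endloop
endfacet
facet normal 0.656 -0.415 0.630
outer loop
vertex 1.989 0.546 -0.659
vertex 2.55 2.345 -0.058
vertex 1.683 1.675 0.404
endloop
endfacet
facet normal 0.194 -0.714 -0.673
outer loop
vertex 2.857 1.217 -1.121
vertex 1.989 0.546 -0.659
vertex 1.957 1.785 -1.984
endloop
endfacet
facet normal 0.656 -0.415 0.630
outer loop
vertex 2.857 1.217 -1.121
vertex 2.55 2.345 -0.058
vertex 1.989 0.546 -0.659
endloop
endfacet
facet normal -0.194 0.714 0.672
outer loop
vertex 1.683 1.675 0.404
vertex 2.55 2.345 -0.058
vertex 0.783 2.243 -0.459
endloop
endfacet
facet normal -0.656 0.415 -0.630
outer loop
vertex 1.651 2.914 -0.921
vertex 1.957 1.785 -1.984
vertex 0.783 2.243 -0.459
endloop
endfacet
facet normal -0.194 0.714 0.673
outer loop
vertex 0.783 2.243 -0.459
vertex 2.55 2.345 -0.058
vertex 1.651 2.914 -0.921
endloop
endfacet
facet normal 0.729 0.564 -0.389
outer loop
vertex 1.651 2.914 -0.921
vertex 2.857 1.217 -1.121
vertex 1.957 1.785 -1.984
endloop
endfacet
facet normal 0.729 0.564 -0.388
outer loop
vertex 2.55 2.345 -0.058
vertex 2.857 1.217 -1.121
vertex 1.651 2.914 -0.921
endloop
endfacet

endsolid


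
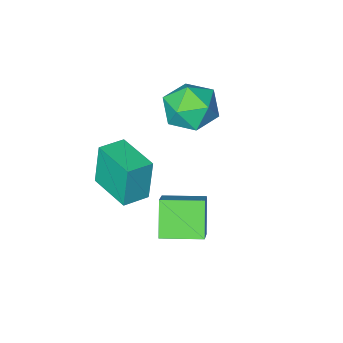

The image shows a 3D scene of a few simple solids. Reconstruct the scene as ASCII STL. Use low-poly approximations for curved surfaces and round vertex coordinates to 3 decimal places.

solid 
facet normal -0.465 -0.601 -0.650
outer loop
vertex -0.4 -0.489 -0.266
vertex -1.789 0.524 -0.208
vertex 0.21 0.419 -1.541
endloop
endfacet
facet normal 0.807 -0.589 -0.033
outer loop
vertex 0.889 1.296 -0.592
vertex -0.4 -0.489 -0.266
vertex 0.21 0.419 -1.541
endloop
endfacet
facet normal -0.465 -0.601 -0.650
outer loop
vertex 0.21 0.419 -1.541
vertex -1.789 0.524 -0.208
vertex -1.179 1.432 -1.483
endloop
endfacet
facet normal 0.363 0.541 -0.759
outer loop
vertex -1.179 1.432 -1.483
vertex 0.889 1.296 -0.592
vertex 0.21 0.419 -1.541
endloop
endfacet
facet normal -0.363 -0.541 0.759
outer loop
vertex -0.4 -0.489 -0.266
vertex -1.11 1.401 0.741
vertex -1.789 0.524 -0.208
endloop
endfacet
facet normal 0.807 -0.589 -0.033
outer loop
vertex 0.279 0.388 0.683
vertex -0.4 -0.489 -0.266
vertex 0.889 1.296 -0.592
endloop
endfacet
facet normal -0.363 -0.541 0.759
outer loop
vertex 0.279 0.388 0.683
vertex -1.11 1.401 0.741
vertex -0.4 -0.489 -0.266
endloop
endfacet
facet normal -0.807 0.589 0.033
outer loop
vertex -1.789 0.524 -0.208
vertex -1.11 1.401 0.741
vertex -1.179 1.432 -1.483
endloop
endfacet
facet normal 0.363 0.541 -0.759
outer loop
vertex -0.5 2.309 -0.534
vertex 0.889 1.296 -0.592
vertex -1.179 1.432 -1.483
endloop
endfacet
facet normal -0.807 0.589 0.033
outer loop
vertex -1.179 1.432 -1.483
vertex -1.11 1.401 0.741
vertex -0.5 2.309 -0.534
endloop
endfacet
facet normal 0.465 0.601 0.650
outer loop
vertex -0.5 2.309 -0.534
vertex 0.279 0.388 0.683
vertex 0.889 1.296 -0.592
endloop
endfacet
facet normal 0.465 0.601 0.650
outer loop
vertex -1.11 1.401 0.741
vertex 0.279 0.388 0.683
vertex -0.5 2.309 -0.534
endloop
endfacet
facet normal -0.988 -0.040 -0.150
outer loop
vertex 0.424 -1.831 2.658
vertex 0.331 0.075 2.756
vertex 0.703 -1.721 0.792
endloop
endfacet
facet normal 0.049 -0.997 -0.052
outer loop
vertex 1.829 -1.675 0.964
vertex 0.424 -1.831 2.658
vertex 0.703 -1.721 0.792
endloop
endfacet
facet normal -0.988 -0.041 -0.150
outer loop
vertex 0.703 -1.721 0.792
vertex 0.331 0.075 2.756
vertex 0.61 0.184 0.89
endloop
endfacet
facet normal 0.148 0.058 -0.987
outer loop
vertex 0.61 0.184 0.89
vertex 1.829 -1.675 0.964
vertex 0.703 -1.721 0.792
endloop
endfacet
facet normal -0.148 -0.058 0.987
outer loop
vertex 0.424 -1.831 2.658
vertex 1.457 0.121 2.928
vertex 0.331 0.075 2.756
endloop
endfacet
facet normal 0.049 -0.997 -0.051
outer loop
vertex 1.55 -1.784 2.83
vertex 0.424 -1.831 2.658
vertex 1.829 -1.675 0.964
endloop
endfacet
facet normal -0.148 -0.058 0.987
outer loop
vertex 1.55 -1.784 2.83
vertex 1.457 0.121 2.928
vertex 0.424 -1.831 2.658
endloop
endfacet
facet normal -0.049 0.998 0.051
outer loop
vertex 0.331 0.075 2.756
vertex 1.457 0.121 2.928
vertex 0.61 0.184 0.89
endloop
endfacet
facet normal 0.148 0.058 -0.987
outer loop
vertex 1.736 0.231 1.062
vertex 1.829 -1.675 0.964
vertex 0.61 0.184 0.89
endloop
endfacet
facet normal -0.049 0.997 0.051
outer loop
vertex 0.61 0.184 0.89
vertex 1.457 0.121 2.928
vertex 1.736 0.231 1.062
endloop
endfacet
facet normal 0.988 0.040 0.150
outer loop
vertex 1.736 0.231 1.062
vertex 1.55 -1.784 2.83
vertex 1.829 -1.675 0.964
endloop
endfacet
facet normal 0.988 0.041 0.150
outer loop
vertex 1.457 0.121 2.928
vertex 1.55 -1.784 2.83
vertex 1.736 0.231 1.062
endloop
endfacet
facet normal -0.706 0.636 0.311
outer loop
vertex -4.241 -2.288 1.146
vertex -4.465 -3.025 2.145
vertex -3.604 -2.106 2.22
endloop
endfacet
facet normal -0.194 0.980 -0.051
outer loop
vertex -4.241 -2.288 1.146
vertex -3.604 -2.106 2.22
vertex -3.003 -2.044 1.112
endloop
endfacet
facet normal -0.156 0.694 -0.703
outer loop
vertex -4.241 -2.288 1.146
vertex -3.003 -2.044 1.112
vertex -3.494 -2.924 0.352
endloop
endfacet
facet normal -0.644 0.174 -0.745
outer loop
vertex -4.241 -2.288 1.146
vertex -3.494 -2.924 0.352
vertex -4.397 -3.53 0.99
endloop
endfacet
facet normal -0.983 0.138 -0.118
outer loop
vertex -4.241 -2.288 1.146
vertex -4.397 -3.53 0.99
vertex -4.465 -3.025 2.145
endloop
endfacet
facet normal 0.427 0.860 0.280
outer loop
vertex -3.003 -2.044 1.112
vertex -3.604 -2.106 2.22
vertex -2.463 -2.63 2.09
endloop
endfacet
facet normal -0.400 0.304 0.864
outer loop
vertex -3.604 -2.106 2.22
vertex -4.465 -3.025 2.145
vertex -3.366 -3.236 2.728
endloop
endfacet
facet normal -0.849 -0.501 0.169
outer loop
vertex -4.465 -3.025 2.145
vertex -4.397 -3.53 0.99
vertex -3.857 -4.116 1.968
endloop
endfacet
facet normal -0.300 -0.443 -0.845
outer loop
vertex -4.397 -3.53 0.99
vertex -3.494 -2.924 0.352
vertex -3.256 -4.054 0.86
endloop
endfacet
facet normal 0.488 0.398 -0.777
outer loop
vertex -3.494 -2.924 0.352
vertex -3.003 -2.044 1.112
vertex -2.395 -3.135 0.935
endloop
endfacet
facet normal 0.644 -0.174 0.745
outer loop
vertex -2.619 -3.872 1.934
vertex -2.463 -2.63 2.09
vertex -3.366 -3.236 2.728
endloop
endfacet
facet normal 0.156 -0.694 0.703
outer loop
vertex -2.619 -3.872 1.934
vertex -3.366 -3.236 2.728
vertex -3.857 -4.116 1.968
endloop
endfacet
facet normal 0.194 -0.980 0.051
outer loop
vertex -2.619 -3.872 1.934
vertex -3.857 -4.116 1.968
vertex -3.256 -4.054 0.86
endloop
endfacet
facet normal 0.706 -0.636 -0.311
outer loop
vertex -2.619 -3.872 1.934
vertex -3.256 -4.054 0.86
vertex -2.395 -3.135 0.935
endloop
endfacet
facet normal 0.983 -0.138 0.118
outer loop
vertex -2.619 -3.872 1.934
vertex -2.395 -3.135 0.935
vertex -2.463 -2.63 2.09
endloop
endfacet
facet normal 0.300 0.443 0.845
outer loop
vertex -3.366 -3.236 2.728
vertex -2.463 -2.63 2.09
vertex -3.604 -2.106 2.22
endloop
endfacet
facet normal -0.488 -0.398 0.777
outer loop
vertex -3.857 -4.116 1.968
vertex -3.366 -3.236 2.728
vertex -4.465 -3.025 2.145
endloop
endfacet
facet normal -0.427 -0.860 -0.280
outer loop
vertex -3.256 -4.054 0.86
vertex -3.857 -4.116 1.968
vertex -4.397 -3.53 0.99
endloop
endfacet
facet normal 0.400 -0.304 -0.864
outer loop
vertex -2.395 -3.135 0.935
vertex -3.256 -4.054 0.86
vertex -3.494 -2.924 0.352
endloop
endfacet
facet normal 0.849 0.501 -0.169
outer loop
vertex -2.463 -2.63 2.09
vertex -2.395 -3.135 0.935
vertex -3.003 -2.044 1.112
endloop
endfacet

endsolid


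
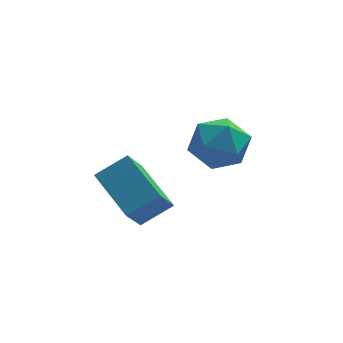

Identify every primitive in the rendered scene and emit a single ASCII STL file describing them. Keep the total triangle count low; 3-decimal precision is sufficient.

solid 
facet normal -0.848 0.509 0.148
outer loop
vertex 0.809 1.747 2.411
vertex 0.209 0.776 2.311
vertex 0.589 1.111 3.339
endloop
endfacet
facet normal -0.303 0.818 0.489
outer loop
vertex 0.809 1.747 2.411
vertex 0.589 1.111 3.339
vertex 1.625 1.579 3.199
endloop
endfacet
facet normal 0.197 0.980 0.005
outer loop
vertex 0.809 1.747 2.411
vertex 1.625 1.579 3.199
vertex 1.886 1.532 2.084
endloop
endfacet
facet normal -0.039 0.771 -0.635
outer loop
vertex 0.809 1.747 2.411
vertex 1.886 1.532 2.084
vertex 1.011 1.036 1.535
endloop
endfacet
facet normal -0.685 0.480 -0.548
outer loop
vertex 0.809 1.747 2.411
vertex 1.011 1.036 1.535
vertex 0.209 0.776 2.311
endloop
endfacet
facet normal -0.027 0.340 0.940
outer loop
vertex 1.625 1.579 3.199
vertex 0.589 1.111 3.339
vertex 1.529 0.504 3.585
endloop
endfacet
facet normal -0.908 -0.160 0.388
outer loop
vertex 0.589 1.111 3.339
vertex 0.209 0.776 2.311
vertex 0.654 0.008 3.036
endloop
endfacet
facet normal -0.645 -0.207 -0.736
outer loop
vertex 0.209 0.776 2.311
vertex 1.011 1.036 1.535
vertex 0.915 -0.039 1.921
endloop
endfacet
facet normal 0.400 0.265 -0.877
outer loop
vertex 1.011 1.036 1.535
vertex 1.886 1.532 2.084
vertex 1.951 0.429 1.781
endloop
endfacet
facet normal 0.782 0.602 0.158
outer loop
vertex 1.886 1.532 2.084
vertex 1.625 1.579 3.199
vertex 2.331 0.764 2.809
endloop
endfacet
facet normal 0.039 -0.771 0.635
outer loop
vertex 1.731 -0.207 2.709
vertex 1.529 0.504 3.585
vertex 0.654 0.008 3.036
endloop
endfacet
facet normal -0.197 -0.980 -0.005
outer loop
vertex 1.731 -0.207 2.709
vertex 0.654 0.008 3.036
vertex 0.915 -0.039 1.921
endloop
endfacet
facet normal 0.303 -0.818 -0.489
outer loop
vertex 1.731 -0.207 2.709
vertex 0.915 -0.039 1.921
vertex 1.951 0.429 1.781
endloop
endfacet
facet normal 0.848 -0.509 -0.148
outer loop
vertex 1.731 -0.207 2.709
vertex 1.951 0.429 1.781
vertex 2.331 0.764 2.809
endloop
endfacet
facet normal 0.685 -0.480 0.548
outer loop
vertex 1.731 -0.207 2.709
vertex 2.331 0.764 2.809
vertex 1.529 0.504 3.585
endloop
endfacet
facet normal -0.400 -0.265 0.877
outer loop
vertex 0.654 0.008 3.036
vertex 1.529 0.504 3.585
vertex 0.589 1.111 3.339
endloop
endfacet
facet normal -0.782 -0.602 -0.158
outer loop
vertex 0.915 -0.039 1.921
vertex 0.654 0.008 3.036
vertex 0.209 0.776 2.311
endloop
endfacet
facet normal 0.027 -0.340 -0.940
outer loop
vertex 1.951 0.429 1.781
vertex 0.915 -0.039 1.921
vertex 1.011 1.036 1.535
endloop
endfacet
facet normal 0.908 0.160 -0.388
outer loop
vertex 2.331 0.764 2.809
vertex 1.951 0.429 1.781
vertex 1.886 1.532 2.084
endloop
endfacet
facet normal 0.645 0.207 0.736
outer loop
vertex 1.529 0.504 3.585
vertex 2.331 0.764 2.809
vertex 1.625 1.579 3.199
endloop
endfacet
facet normal -0.322 -0.553 0.768
outer loop
vertex -1.077 -3.326 3.345
vertex -1.94 -1.756 4.114
vertex -2.148 -3.599 2.699
endloop
endfacet
facet normal 0.443 -0.805 -0.395
outer loop
vertex -1.64 -2.724 1.486
vertex -1.077 -3.326 3.345
vertex -2.148 -3.599 2.699
endloop
endfacet
facet normal -0.321 -0.554 0.768
outer loop
vertex -2.148 -3.599 2.699
vertex -1.94 -1.756 4.114
vertex -3.012 -2.029 3.469
endloop
endfacet
facet normal -0.837 -0.213 -0.504
outer loop
vertex -3.012 -2.029 3.469
vertex -1.64 -2.724 1.486
vertex -2.148 -3.599 2.699
endloop
endfacet
facet normal 0.837 0.213 0.504
outer loop
vertex -1.077 -3.326 3.345
vertex -1.432 -0.881 2.901
vertex -1.94 -1.756 4.114
endloop
endfacet
facet normal 0.443 -0.805 -0.395
outer loop
vertex -0.568 -2.451 2.131
vertex -1.077 -3.326 3.345
vertex -1.64 -2.724 1.486
endloop
endfacet
facet normal 0.837 0.213 0.504
outer loop
vertex -0.568 -2.451 2.131
vertex -1.432 -0.881 2.901
vertex -1.077 -3.326 3.345
endloop
endfacet
facet normal -0.443 0.805 0.395
outer loop
vertex -1.94 -1.756 4.114
vertex -1.432 -0.881 2.901
vertex -3.012 -2.029 3.469
endloop
endfacet
facet normal -0.837 -0.213 -0.504
outer loop
vertex -2.503 -1.154 2.255
vertex -1.64 -2.724 1.486
vertex -3.012 -2.029 3.469
endloop
endfacet
facet normal -0.443 0.805 0.394
outer loop
vertex -3.012 -2.029 3.469
vertex -1.432 -0.881 2.901
vertex -2.503 -1.154 2.255
endloop
endfacet
facet normal 0.322 0.553 -0.769
outer loop
vertex -2.503 -1.154 2.255
vertex -0.568 -2.451 2.131
vertex -1.64 -2.724 1.486
endloop
endfacet
facet normal 0.322 0.554 -0.768
outer loop
vertex -1.432 -0.881 2.901
vertex -0.568 -2.451 2.131
vertex -2.503 -1.154 2.255
endloop
endfacet

endsolid


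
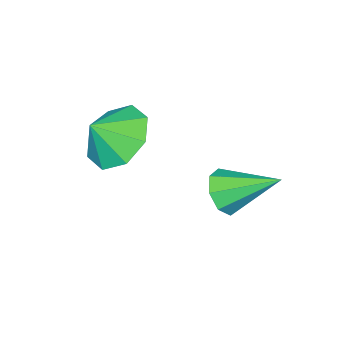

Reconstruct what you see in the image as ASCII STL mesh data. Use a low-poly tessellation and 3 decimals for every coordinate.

solid 
facet normal 0.416 -0.747 -0.518
outer loop
vertex 1.202 1.737 -2.224
vertex 0.584 1.337 -2.144
vertex 0.832 1.822 -2.644
endloop
endfacet
facet normal 0.437 0.875 -0.208
outer loop
vertex 1.202 1.737 -2.224
vertex 0.832 1.822 -2.644
vertex -0.144 2.643 -1.236
endloop
endfacet
facet normal 0.416 -0.747 -0.518
outer loop
vertex 0.832 1.822 -2.644
vertex 0.584 1.337 -2.144
vertex 0.317 1.623 -2.771
endloop
endfacet
facet normal -0.165 0.798 -0.580
outer loop
vertex 0.832 1.822 -2.644
vertex 0.317 1.623 -2.771
vertex -0.144 2.643 -1.236
endloop
endfacet
facet normal 0.418 -0.746 -0.518
outer loop
vertex 0.317 1.623 -2.771
vertex 0.584 1.337 -2.144
vertex -0.041 1.256 -2.531
endloop
endfacet
facet normal -0.760 0.413 -0.502
outer loop
vertex 0.317 1.623 -2.771
vertex -0.041 1.256 -2.531
vertex -0.144 2.643 -1.236
endloop
endfacet
facet normal 0.417 -0.747 -0.518
outer loop
vertex -0.041 1.256 -2.531
vertex 0.584 1.337 -2.144
vertex -0.033 0.936 -2.063
endloop
endfacet
facet normal -0.998 -0.055 -0.021
outer loop
vertex -0.041 1.256 -2.531
vertex -0.033 0.936 -2.063
vertex -0.144 2.643 -1.236
endloop
endfacet
facet normal 0.417 -0.746 -0.518
outer loop
vertex -0.033 0.936 -2.063
vertex 0.584 1.337 -2.144
vertex 0.337 0.851 -1.643
endloop
endfacet
facet normal -0.740 -0.332 0.585
outer loop
vertex -0.033 0.936 -2.063
vertex 0.337 0.851 -1.643
vertex -0.144 2.643 -1.236
endloop
endfacet
facet normal 0.416 -0.747 -0.519
outer loop
vertex 0.337 0.851 -1.643
vertex 0.584 1.337 -2.144
vertex 0.852 1.05 -1.516
endloop
endfacet
facet normal -0.138 -0.254 0.957
outer loop
vertex 0.337 0.851 -1.643
vertex 0.852 1.05 -1.516
vertex -0.144 2.643 -1.236
endloop
endfacet
facet normal 0.416 -0.747 -0.519
outer loop
vertex 0.852 1.05 -1.516
vertex 0.584 1.337 -2.144
vertex 1.21 1.417 -1.757
endloop
endfacet
facet normal 0.457 0.131 0.880
outer loop
vertex 0.852 1.05 -1.516
vertex 1.21 1.417 -1.757
vertex -0.144 2.643 -1.236
endloop
endfacet
facet normal 0.416 -0.747 -0.519
outer loop
vertex 1.21 1.417 -1.757
vertex 0.584 1.337 -2.144
vertex 1.202 1.737 -2.224
endloop
endfacet
facet normal 0.695 0.599 0.398
outer loop
vertex 1.21 1.417 -1.757
vertex 1.202 1.737 -2.224
vertex -0.144 2.643 -1.236
endloop
endfacet
facet normal -0.677 0.222 -0.702
outer loop
vertex 3.851 0.372 0.085
vertex 3.088 0.072 0.726
vertex 3.579 0.969 0.536
endloop
endfacet
facet normal 0.939 0.299 0.171
outer loop
vertex 3.851 0.372 0.085
vertex 3.579 0.969 0.536
vertex 3.772 -0.152 1.434
endloop
endfacet
facet normal -0.677 0.222 -0.702
outer loop
vertex 3.579 0.969 0.536
vertex 3.088 0.072 0.726
vertex 3.02 1.041 1.098
endloop
endfacet
facet normal 0.626 0.550 0.552
outer loop
vertex 3.579 0.969 0.536
vertex 3.02 1.041 1.098
vertex 3.772 -0.152 1.434
endloop
endfacet
facet normal -0.677 0.222 -0.702
outer loop
vertex 3.02 1.041 1.098
vertex 3.088 0.072 0.726
vertex 2.501 0.545 1.442
endloop
endfacet
facet normal 0.220 0.390 0.894
outer loop
vertex 3.02 1.041 1.098
vertex 2.501 0.545 1.442
vertex 3.772 -0.152 1.434
endloop
endfacet
facet normal -0.677 0.222 -0.702
outer loop
vertex 2.501 0.545 1.442
vertex 3.088 0.072 0.726
vertex 2.326 -0.228 1.366
endloop
endfacet
facet normal -0.042 -0.088 0.995
outer loop
vertex 2.501 0.545 1.442
vertex 2.326 -0.228 1.366
vertex 3.772 -0.152 1.434
endloop
endfacet
facet normal -0.677 0.223 -0.702
outer loop
vertex 2.326 -0.228 1.366
vertex 3.088 0.072 0.726
vertex 2.597 -0.825 0.915
endloop
endfacet
facet normal -0.006 -0.604 0.797
outer loop
vertex 2.326 -0.228 1.366
vertex 2.597 -0.825 0.915
vertex 3.772 -0.152 1.434
endloop
endfacet
facet normal -0.676 0.222 -0.702
outer loop
vertex 2.597 -0.825 0.915
vertex 3.088 0.072 0.726
vertex 3.157 -0.896 0.353
endloop
endfacet
facet normal 0.307 -0.857 0.415
outer loop
vertex 2.597 -0.825 0.915
vertex 3.157 -0.896 0.353
vertex 3.772 -0.152 1.434
endloop
endfacet
facet normal -0.677 0.222 -0.702
outer loop
vertex 3.157 -0.896 0.353
vertex 3.088 0.072 0.726
vertex 3.676 -0.4 0.009
endloop
endfacet
facet normal 0.714 -0.696 0.073
outer loop
vertex 3.157 -0.896 0.353
vertex 3.676 -0.4 0.009
vertex 3.772 -0.152 1.434
endloop
endfacet
facet normal -0.677 0.223 -0.702
outer loop
vertex 3.676 -0.4 0.009
vertex 3.088 0.072 0.726
vertex 3.851 0.372 0.085
endloop
endfacet
facet normal 0.975 -0.218 -0.028
outer loop
vertex 3.676 -0.4 0.009
vertex 3.851 0.372 0.085
vertex 3.772 -0.152 1.434
endloop
endfacet

endsolid


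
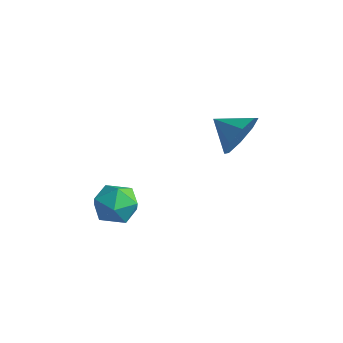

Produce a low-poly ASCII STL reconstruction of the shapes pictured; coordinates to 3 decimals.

solid 
facet normal -0.961 0.267 -0.073
outer loop
vertex -0.613 -3.033 0.401
vertex -0.841 -3.841 0.442
vertex -0.769 -3.389 1.147
endloop
endfacet
facet normal -0.580 0.776 0.249
outer loop
vertex -0.613 -3.033 0.401
vertex -0.769 -3.389 1.147
vertex -0.113 -2.87 1.057
endloop
endfacet
facet normal -0.061 0.979 -0.197
outer loop
vertex -0.613 -3.033 0.401
vertex -0.113 -2.87 1.057
vertex 0.221 -3.002 0.297
endloop
endfacet
facet normal -0.121 0.595 -0.794
outer loop
vertex -0.613 -3.033 0.401
vertex 0.221 -3.002 0.297
vertex -0.229 -3.602 -0.084
endloop
endfacet
facet normal -0.678 0.155 -0.719
outer loop
vertex -0.613 -3.033 0.401
vertex -0.229 -3.602 -0.084
vertex -0.841 -3.841 0.442
endloop
endfacet
facet normal -0.275 0.490 0.827
outer loop
vertex -0.113 -2.87 1.057
vertex -0.769 -3.389 1.147
vertex -0.031 -3.578 1.504
endloop
endfacet
facet normal -0.891 -0.335 0.306
outer loop
vertex -0.769 -3.389 1.147
vertex -0.841 -3.841 0.442
vertex -0.481 -4.178 1.123
endloop
endfacet
facet normal -0.433 -0.517 -0.739
outer loop
vertex -0.841 -3.841 0.442
vertex -0.229 -3.602 -0.084
vertex -0.147 -4.31 0.363
endloop
endfacet
facet normal 0.467 0.197 -0.862
outer loop
vertex -0.229 -3.602 -0.084
vertex 0.221 -3.002 0.297
vertex 0.509 -3.791 0.273
endloop
endfacet
facet normal 0.565 0.818 0.106
outer loop
vertex 0.221 -3.002 0.297
vertex -0.113 -2.87 1.057
vertex 0.581 -3.339 0.978
endloop
endfacet
facet normal 0.121 -0.595 0.794
outer loop
vertex 0.353 -4.147 1.019
vertex -0.031 -3.578 1.504
vertex -0.481 -4.178 1.123
endloop
endfacet
facet normal 0.061 -0.979 0.197
outer loop
vertex 0.353 -4.147 1.019
vertex -0.481 -4.178 1.123
vertex -0.147 -4.31 0.363
endloop
endfacet
facet normal 0.580 -0.776 -0.249
outer loop
vertex 0.353 -4.147 1.019
vertex -0.147 -4.31 0.363
vertex 0.509 -3.791 0.273
endloop
endfacet
facet normal 0.961 -0.267 0.073
outer loop
vertex 0.353 -4.147 1.019
vertex 0.509 -3.791 0.273
vertex 0.581 -3.339 0.978
endloop
endfacet
facet normal 0.678 -0.155 0.719
outer loop
vertex 0.353 -4.147 1.019
vertex 0.581 -3.339 0.978
vertex -0.031 -3.578 1.504
endloop
endfacet
facet normal -0.467 -0.197 0.862
outer loop
vertex -0.481 -4.178 1.123
vertex -0.031 -3.578 1.504
vertex -0.769 -3.389 1.147
endloop
endfacet
facet normal -0.565 -0.818 -0.106
outer loop
vertex -0.147 -4.31 0.363
vertex -0.481 -4.178 1.123
vertex -0.841 -3.841 0.442
endloop
endfacet
facet normal 0.275 -0.490 -0.827
outer loop
vertex 0.509 -3.791 0.273
vertex -0.147 -4.31 0.363
vertex -0.229 -3.602 -0.084
endloop
endfacet
facet normal 0.891 0.335 -0.306
outer loop
vertex 0.581 -3.339 0.978
vertex 0.509 -3.791 0.273
vertex 0.221 -3.002 0.297
endloop
endfacet
facet normal 0.433 0.517 0.739
outer loop
vertex -0.031 -3.578 1.504
vertex 0.581 -3.339 0.978
vertex -0.113 -2.87 1.057
endloop
endfacet
facet normal 0.914 0.183 -0.363
outer loop
vertex 2.163 -0.258 3.632
vertex 1.797 0.132 2.908
vertex 2.062 0.418 3.719
endloop
endfacet
facet normal -0.243 -0.159 0.957
outer loop
vertex 2.163 -0.258 3.632
vertex 2.062 0.418 3.719
vertex 0.783 -0.072 3.312
endloop
endfacet
facet normal 0.913 0.185 -0.364
outer loop
vertex 2.062 0.418 3.719
vertex 1.797 0.132 2.908
vertex 1.805 0.926 3.332
endloop
endfacet
facet normal -0.415 0.409 0.813
outer loop
vertex 2.062 0.418 3.719
vertex 1.805 0.926 3.332
vertex 0.783 -0.072 3.312
endloop
endfacet
facet normal 0.914 0.184 -0.362
outer loop
vertex 1.805 0.926 3.332
vertex 1.797 0.132 2.908
vertex 1.544 0.969 2.696
endloop
endfacet
facet normal -0.665 0.675 0.319
outer loop
vertex 1.805 0.926 3.332
vertex 1.544 0.969 2.696
vertex 0.783 -0.072 3.312
endloop
endfacet
facet normal 0.913 0.184 -0.364
outer loop
vertex 1.544 0.969 2.696
vertex 1.797 0.132 2.908
vertex 1.43 0.522 2.185
endloop
endfacet
facet normal -0.846 0.481 -0.232
outer loop
vertex 1.544 0.969 2.696
vertex 1.43 0.522 2.185
vertex 0.783 -0.072 3.312
endloop
endfacet
facet normal 0.913 0.185 -0.364
outer loop
vertex 1.43 0.522 2.185
vertex 1.797 0.132 2.908
vertex 1.532 -0.154 2.097
endloop
endfacet
facet normal -0.852 -0.061 -0.521
outer loop
vertex 1.43 0.522 2.185
vertex 1.532 -0.154 2.097
vertex 0.783 -0.072 3.312
endloop
endfacet
facet normal 0.914 0.183 -0.363
outer loop
vertex 1.532 -0.154 2.097
vertex 1.797 0.132 2.908
vertex 1.788 -0.662 2.485
endloop
endfacet
facet normal -0.679 -0.630 -0.376
outer loop
vertex 1.532 -0.154 2.097
vertex 1.788 -0.662 2.485
vertex 0.783 -0.072 3.312
endloop
endfacet
facet normal 0.913 0.184 -0.364
outer loop
vertex 1.788 -0.662 2.485
vertex 1.797 0.132 2.908
vertex 2.05 -0.705 3.12
endloop
endfacet
facet normal -0.430 -0.895 0.117
outer loop
vertex 1.788 -0.662 2.485
vertex 2.05 -0.705 3.12
vertex 0.783 -0.072 3.312
endloop
endfacet
facet normal 0.914 0.184 -0.363
outer loop
vertex 2.05 -0.705 3.12
vertex 1.797 0.132 2.908
vertex 2.163 -0.258 3.632
endloop
endfacet
facet normal -0.249 -0.702 0.668
outer loop
vertex 2.05 -0.705 3.12
vertex 2.163 -0.258 3.632
vertex 0.783 -0.072 3.312
endloop
endfacet

endsolid


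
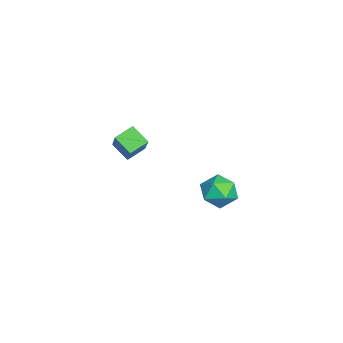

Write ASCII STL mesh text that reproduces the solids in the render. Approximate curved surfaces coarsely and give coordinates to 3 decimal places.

solid 
facet normal -0.537 0.743 0.399
outer loop
vertex -1.886 0.383 3.092
vertex -0.583 0.607 4.429
vertex -1.429 1.008 2.542
endloop
endfacet
facet normal -0.693 -0.119 -0.711
outer loop
vertex -0.957 0.353 2.191
vertex -1.886 0.383 3.092
vertex -1.429 1.008 2.542
endloop
endfacet
facet normal -0.536 0.744 0.398
outer loop
vertex -1.429 1.008 2.542
vertex -0.583 0.607 4.429
vertex -0.126 1.231 3.878
endloop
endfacet
facet normal 0.482 0.658 -0.579
outer loop
vertex -0.126 1.231 3.878
vertex -0.957 0.353 2.191
vertex -1.429 1.008 2.542
endloop
endfacet
facet normal -0.482 -0.658 0.579
outer loop
vertex -1.886 0.383 3.092
vertex -0.111 -0.048 4.078
vertex -0.583 0.607 4.429
endloop
endfacet
facet normal -0.693 -0.120 -0.711
outer loop
vertex -1.414 -0.271 2.742
vertex -1.886 0.383 3.092
vertex -0.957 0.353 2.191
endloop
endfacet
facet normal -0.482 -0.658 0.579
outer loop
vertex -1.414 -0.271 2.742
vertex -0.111 -0.048 4.078
vertex -1.886 0.383 3.092
endloop
endfacet
facet normal 0.694 0.119 0.710
outer loop
vertex -0.583 0.607 4.429
vertex -0.111 -0.048 4.078
vertex -0.126 1.231 3.878
endloop
endfacet
facet normal 0.481 0.658 -0.579
outer loop
vertex 0.346 0.577 3.528
vertex -0.957 0.353 2.191
vertex -0.126 1.231 3.878
endloop
endfacet
facet normal 0.693 0.119 0.711
outer loop
vertex -0.126 1.231 3.878
vertex -0.111 -0.048 4.078
vertex 0.346 0.577 3.528
endloop
endfacet
facet normal 0.536 -0.744 -0.398
outer loop
vertex 0.346 0.577 3.528
vertex -1.414 -0.271 2.742
vertex -0.957 0.353 2.191
endloop
endfacet
facet normal 0.537 -0.744 -0.399
outer loop
vertex -0.111 -0.048 4.078
vertex -1.414 -0.271 2.742
vertex 0.346 0.577 3.528
endloop
endfacet
facet normal -0.555 0.545 0.628
outer loop
vertex -4.108 4.432 -1.446
vertex -4.008 3.806 -0.815
vertex -3.42 4.477 -0.877
endloop
endfacet
facet normal -0.204 0.964 0.170
outer loop
vertex -4.108 4.432 -1.446
vertex -3.42 4.477 -0.877
vertex -3.295 4.656 -1.743
endloop
endfacet
facet normal -0.394 0.776 -0.492
outer loop
vertex -4.108 4.432 -1.446
vertex -3.295 4.656 -1.743
vertex -3.806 4.096 -2.217
endloop
endfacet
facet normal -0.864 0.240 -0.443
outer loop
vertex -4.108 4.432 -1.446
vertex -3.806 4.096 -2.217
vertex -4.246 3.571 -1.644
endloop
endfacet
facet normal -0.964 0.097 0.249
outer loop
vertex -4.108 4.432 -1.446
vertex -4.246 3.571 -1.644
vertex -4.008 3.806 -0.815
endloop
endfacet
facet normal 0.495 0.834 0.244
outer loop
vertex -3.295 4.656 -1.743
vertex -3.42 4.477 -0.877
vertex -2.694 4.169 -1.296
endloop
endfacet
facet normal -0.075 0.156 0.985
outer loop
vertex -3.42 4.477 -0.877
vertex -4.008 3.806 -0.815
vertex -3.134 3.644 -0.723
endloop
endfacet
facet normal -0.735 -0.566 0.372
outer loop
vertex -4.008 3.806 -0.815
vertex -4.246 3.571 -1.644
vertex -3.645 3.084 -1.197
endloop
endfacet
facet normal -0.574 -0.335 -0.747
outer loop
vertex -4.246 3.571 -1.644
vertex -3.806 4.096 -2.217
vertex -3.52 3.263 -2.063
endloop
endfacet
facet normal 0.185 0.531 -0.827
outer loop
vertex -3.806 4.096 -2.217
vertex -3.295 4.656 -1.743
vertex -2.932 3.934 -2.125
endloop
endfacet
facet normal 0.864 -0.240 0.443
outer loop
vertex -2.832 3.308 -1.494
vertex -2.694 4.169 -1.296
vertex -3.134 3.644 -0.723
endloop
endfacet
facet normal 0.394 -0.776 0.492
outer loop
vertex -2.832 3.308 -1.494
vertex -3.134 3.644 -0.723
vertex -3.645 3.084 -1.197
endloop
endfacet
facet normal 0.204 -0.964 -0.170
outer loop
vertex -2.832 3.308 -1.494
vertex -3.645 3.084 -1.197
vertex -3.52 3.263 -2.063
endloop
endfacet
facet normal 0.555 -0.545 -0.628
outer loop
vertex -2.832 3.308 -1.494
vertex -3.52 3.263 -2.063
vertex -2.932 3.934 -2.125
endloop
endfacet
facet normal 0.964 -0.097 -0.249
outer loop
vertex -2.832 3.308 -1.494
vertex -2.932 3.934 -2.125
vertex -2.694 4.169 -1.296
endloop
endfacet
facet normal 0.574 0.335 0.747
outer loop
vertex -3.134 3.644 -0.723
vertex -2.694 4.169 -1.296
vertex -3.42 4.477 -0.877
endloop
endfacet
facet normal -0.185 -0.531 0.827
outer loop
vertex -3.645 3.084 -1.197
vertex -3.134 3.644 -0.723
vertex -4.008 3.806 -0.815
endloop
endfacet
facet normal -0.495 -0.834 -0.244
outer loop
vertex -3.52 3.263 -2.063
vertex -3.645 3.084 -1.197
vertex -4.246 3.571 -1.644
endloop
endfacet
facet normal 0.075 -0.156 -0.985
outer loop
vertex -2.932 3.934 -2.125
vertex -3.52 3.263 -2.063
vertex -3.806 4.096 -2.217
endloop
endfacet
facet normal 0.735 0.566 -0.372
outer loop
vertex -2.694 4.169 -1.296
vertex -2.932 3.934 -2.125
vertex -3.295 4.656 -1.743
endloop
endfacet

endsolid


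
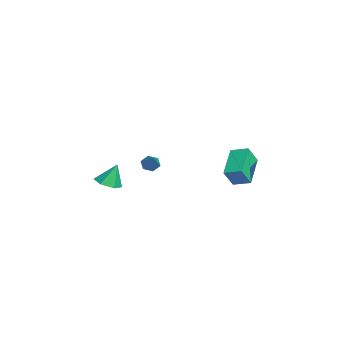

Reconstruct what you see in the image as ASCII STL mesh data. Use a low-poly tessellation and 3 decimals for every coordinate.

solid 
facet normal -0.303 0.454 -0.838
outer loop
vertex -3.713 3.706 -3.456
vertex -3.195 4.625 -3.146
vertex -1.964 3.054 -4.441
endloop
endfacet
facet normal -0.471 -0.836 -0.283
outer loop
vertex -1.565 2.455 -3.334
vertex -3.713 3.706 -3.456
vertex -1.964 3.054 -4.441
endloop
endfacet
facet normal -0.303 0.454 -0.838
outer loop
vertex -1.964 3.054 -4.441
vertex -3.195 4.625 -3.146
vertex -1.447 3.973 -4.13
endloop
endfacet
facet normal 0.829 -0.309 -0.466
outer loop
vertex -1.447 3.973 -4.13
vertex -1.565 2.455 -3.334
vertex -1.964 3.054 -4.441
endloop
endfacet
facet normal -0.829 0.310 0.466
outer loop
vertex -3.713 3.706 -3.456
vertex -2.796 4.026 -2.039
vertex -3.195 4.625 -3.146
endloop
endfacet
facet normal -0.471 -0.836 -0.282
outer loop
vertex -3.313 3.107 -2.35
vertex -3.713 3.706 -3.456
vertex -1.565 2.455 -3.334
endloop
endfacet
facet normal -0.829 0.308 0.467
outer loop
vertex -3.313 3.107 -2.35
vertex -2.796 4.026 -2.039
vertex -3.713 3.706 -3.456
endloop
endfacet
facet normal 0.471 0.836 0.283
outer loop
vertex -3.195 4.625 -3.146
vertex -2.796 4.026 -2.039
vertex -1.447 3.973 -4.13
endloop
endfacet
facet normal 0.828 -0.309 -0.467
outer loop
vertex -1.047 3.374 -3.024
vertex -1.565 2.455 -3.334
vertex -1.447 3.973 -4.13
endloop
endfacet
facet normal 0.471 0.836 0.282
outer loop
vertex -1.447 3.973 -4.13
vertex -2.796 4.026 -2.039
vertex -1.047 3.374 -3.024
endloop
endfacet
facet normal 0.303 -0.453 0.838
outer loop
vertex -1.047 3.374 -3.024
vertex -3.313 3.107 -2.35
vertex -1.565 2.455 -3.334
endloop
endfacet
facet normal 0.303 -0.454 0.838
outer loop
vertex -2.796 4.026 -2.039
vertex -3.313 3.107 -2.35
vertex -1.047 3.374 -3.024
endloop
endfacet
facet normal 0.060 -0.375 -0.925
outer loop
vertex -0.977 -3.619 -3.914
vertex -1.747 -3.922 -3.841
vertex -1.628 -3.158 -4.143
endloop
endfacet
facet normal 0.527 0.832 0.177
outer loop
vertex -0.977 -3.619 -3.914
vertex -1.628 -3.158 -4.143
vertex -1.833 -3.378 -2.499
endloop
endfacet
facet normal 0.060 -0.375 -0.925
outer loop
vertex -1.628 -3.158 -4.143
vertex -1.747 -3.922 -3.841
vertex -2.398 -3.461 -4.07
endloop
endfacet
facet normal -0.358 0.930 0.080
outer loop
vertex -1.628 -3.158 -4.143
vertex -2.398 -3.461 -4.07
vertex -1.833 -3.378 -2.499
endloop
endfacet
facet normal 0.060 -0.375 -0.925
outer loop
vertex -2.398 -3.461 -4.07
vertex -1.747 -3.922 -3.841
vertex -2.516 -4.225 -3.768
endloop
endfacet
facet normal -0.912 0.265 0.314
outer loop
vertex -2.398 -3.461 -4.07
vertex -2.516 -4.225 -3.768
vertex -1.833 -3.378 -2.499
endloop
endfacet
facet normal 0.060 -0.375 -0.925
outer loop
vertex -2.516 -4.225 -3.768
vertex -1.747 -3.922 -3.841
vertex -1.865 -4.686 -3.539
endloop
endfacet
facet normal -0.580 -0.498 0.645
outer loop
vertex -2.516 -4.225 -3.768
vertex -1.865 -4.686 -3.539
vertex -1.833 -3.378 -2.499
endloop
endfacet
facet normal 0.060 -0.375 -0.925
outer loop
vertex -1.865 -4.686 -3.539
vertex -1.747 -3.922 -3.841
vertex -1.096 -4.383 -3.612
endloop
endfacet
facet normal 0.306 -0.597 0.742
outer loop
vertex -1.865 -4.686 -3.539
vertex -1.096 -4.383 -3.612
vertex -1.833 -3.378 -2.499
endloop
endfacet
facet normal 0.060 -0.375 -0.925
outer loop
vertex -1.096 -4.383 -3.612
vertex -1.747 -3.922 -3.841
vertex -0.977 -3.619 -3.914
endloop
endfacet
facet normal 0.859 0.067 0.508
outer loop
vertex -1.096 -4.383 -3.612
vertex -0.977 -3.619 -3.914
vertex -1.833 -3.378 -2.499
endloop
endfacet
facet normal -0.812 -0.001 -0.583
outer loop
vertex -3.835 -1.199 -3.986
vertex -4.168 -1.301 -3.522
vertex -4.053 -0.756 -3.683
endloop
endfacet
facet normal 0.656 0.619 -0.433
outer loop
vertex -3.835 -1.199 -3.986
vertex -4.053 -0.756 -3.683
vertex -2.772 -1.299 -2.518
endloop
endfacet
facet normal -0.811 -0.001 -0.584
outer loop
vertex -4.053 -0.756 -3.683
vertex -4.168 -1.301 -3.522
vertex -4.387 -0.857 -3.219
endloop
endfacet
facet normal 0.129 0.946 0.299
outer loop
vertex -4.053 -0.756 -3.683
vertex -4.387 -0.857 -3.219
vertex -2.772 -1.299 -2.518
endloop
endfacet
facet normal -0.812 -0.002 -0.584
outer loop
vertex -4.387 -0.857 -3.219
vertex -4.168 -1.301 -3.522
vertex -4.501 -1.403 -3.059
endloop
endfacet
facet normal -0.300 0.325 0.897
outer loop
vertex -4.387 -0.857 -3.219
vertex -4.501 -1.403 -3.059
vertex -2.772 -1.299 -2.518
endloop
endfacet
facet normal -0.812 -0.000 -0.584
outer loop
vertex -4.501 -1.403 -3.059
vertex -4.168 -1.301 -3.522
vertex -4.283 -1.846 -3.362
endloop
endfacet
facet normal -0.201 -0.618 0.760
outer loop
vertex -4.501 -1.403 -3.059
vertex -4.283 -1.846 -3.362
vertex -2.772 -1.299 -2.518
endloop
endfacet
facet normal -0.811 -0.001 -0.585
outer loop
vertex -4.283 -1.846 -3.362
vertex -4.168 -1.301 -3.522
vertex -3.949 -1.745 -3.825
endloop
endfacet
facet normal 0.326 -0.945 0.029
outer loop
vertex -4.283 -1.846 -3.362
vertex -3.949 -1.745 -3.825
vertex -2.772 -1.299 -2.518
endloop
endfacet
facet normal -0.812 -0.002 -0.583
outer loop
vertex -3.949 -1.745 -3.825
vertex -4.168 -1.301 -3.522
vertex -3.835 -1.199 -3.986
endloop
endfacet
facet normal 0.755 -0.325 -0.569
outer loop
vertex -3.949 -1.745 -3.825
vertex -3.835 -1.199 -3.986
vertex -2.772 -1.299 -2.518
endloop
endfacet

endsolid
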